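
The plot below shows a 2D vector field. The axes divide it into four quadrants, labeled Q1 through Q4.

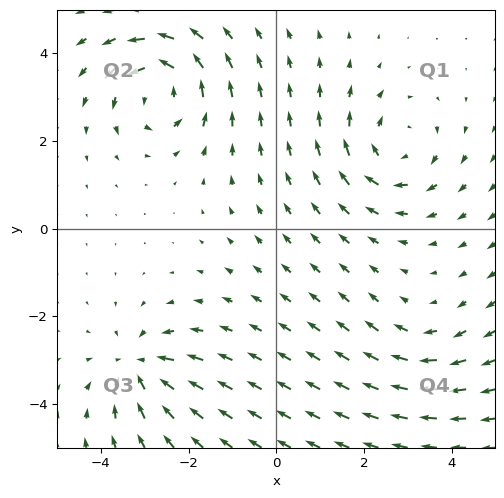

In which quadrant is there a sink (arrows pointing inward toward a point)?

The sink sits at approximately (-3.1, -3.2), which lies in quadrant Q3. The divergence there is about -5, negative as expected for a sink.

Q3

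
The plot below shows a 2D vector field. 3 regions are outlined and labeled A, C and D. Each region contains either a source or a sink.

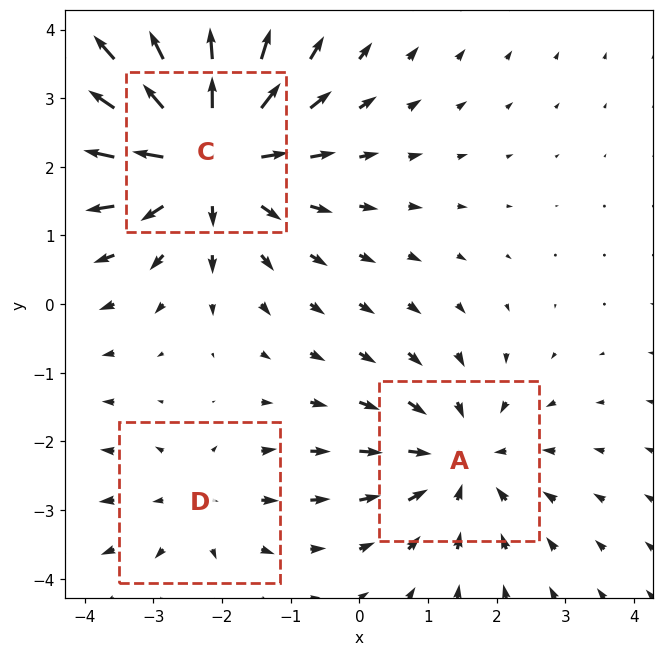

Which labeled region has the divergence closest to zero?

D

Divergence at each region's feature centre — A: about -3, C: about +5, D: about +2. Region D is closest to zero.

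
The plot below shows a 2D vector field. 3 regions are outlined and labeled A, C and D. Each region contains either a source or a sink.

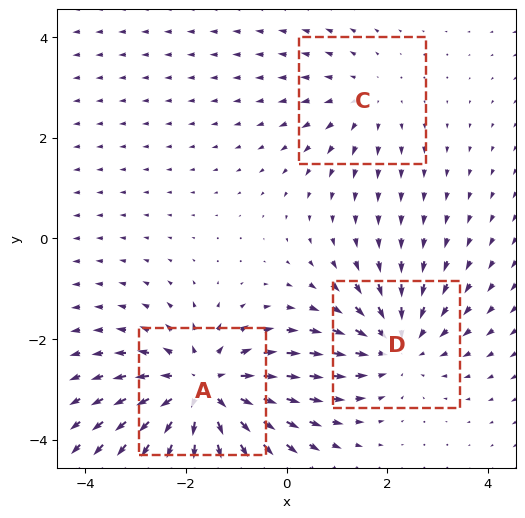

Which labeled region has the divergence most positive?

Divergence at each region's feature centre — A: about +4, C: about +2, D: about -3. Region A is most positive.

A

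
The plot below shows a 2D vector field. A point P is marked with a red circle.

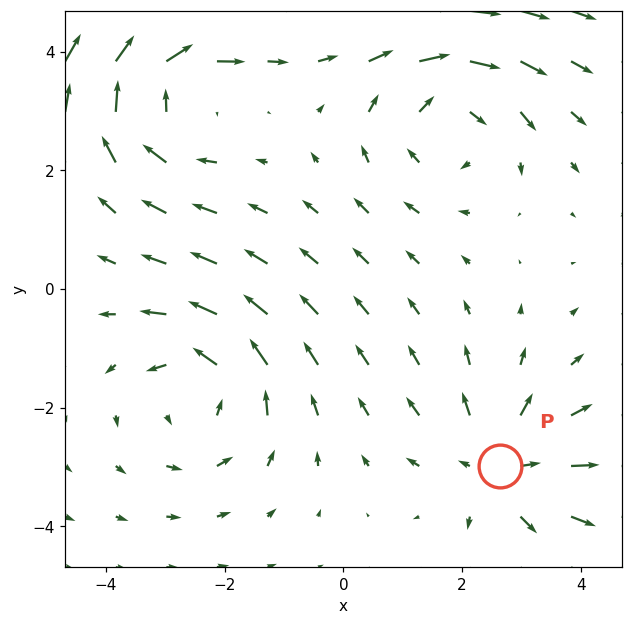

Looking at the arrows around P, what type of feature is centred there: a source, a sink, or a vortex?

source

At P (2.6, -3.0) the arrows spread outward. Divergence about +3, curl ≈0 — positive divergence with near-zero curl is a source.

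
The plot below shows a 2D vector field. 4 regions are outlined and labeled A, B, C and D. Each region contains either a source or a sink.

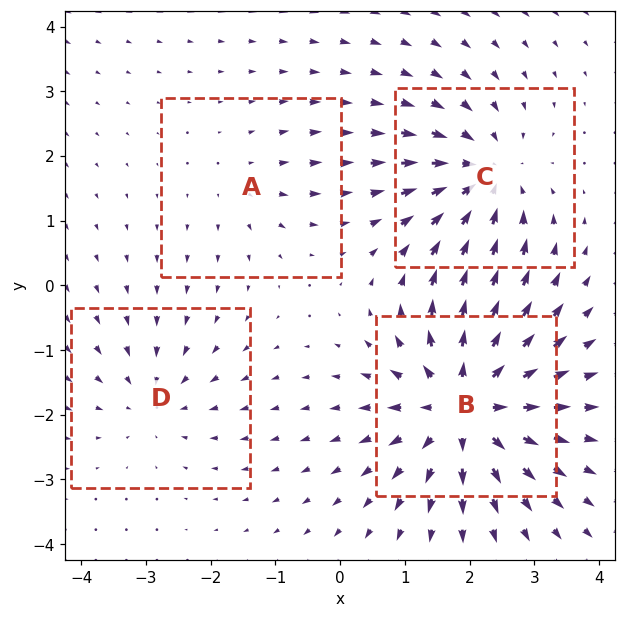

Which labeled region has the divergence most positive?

B

Divergence at each region's feature centre — A: about +2, B: about +7, C: about -5, D: about -3. Region B is most positive.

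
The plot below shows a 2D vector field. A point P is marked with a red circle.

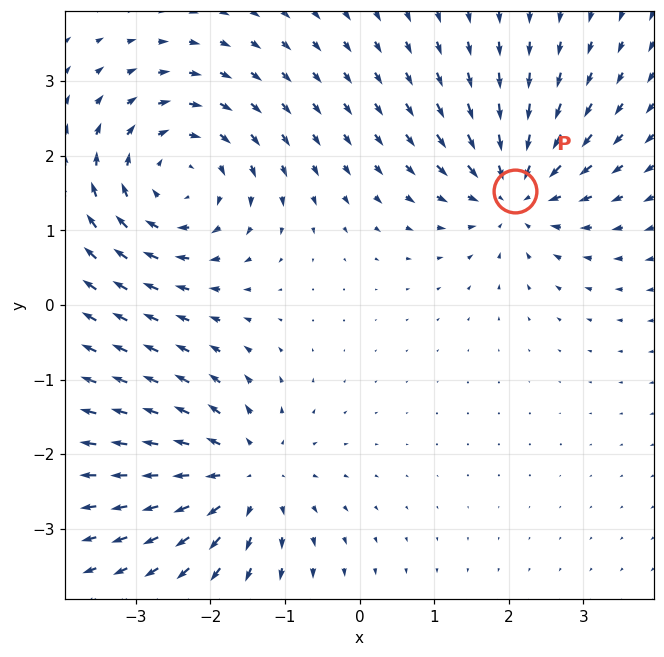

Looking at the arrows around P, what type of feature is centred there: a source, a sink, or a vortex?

At P (2.1, 1.5) the arrows converge inward. Divergence about -5, curl ≈0 — negative divergence with near-zero curl is a sink.

sink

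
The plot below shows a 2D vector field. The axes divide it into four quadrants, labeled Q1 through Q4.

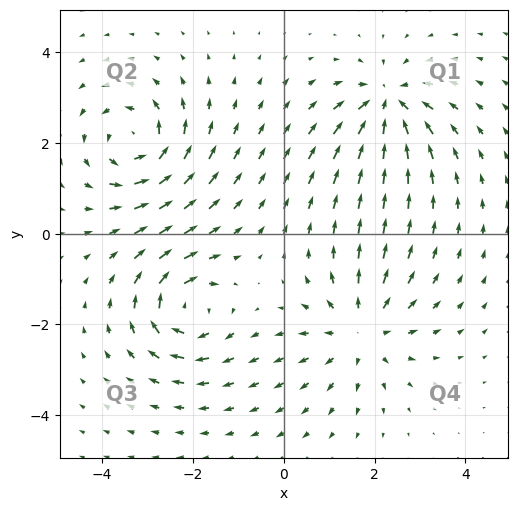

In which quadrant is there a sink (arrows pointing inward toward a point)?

The sink sits at approximately (2.3, 2.9), which lies in quadrant Q1. The divergence there is about -6, negative as expected for a sink.

Q1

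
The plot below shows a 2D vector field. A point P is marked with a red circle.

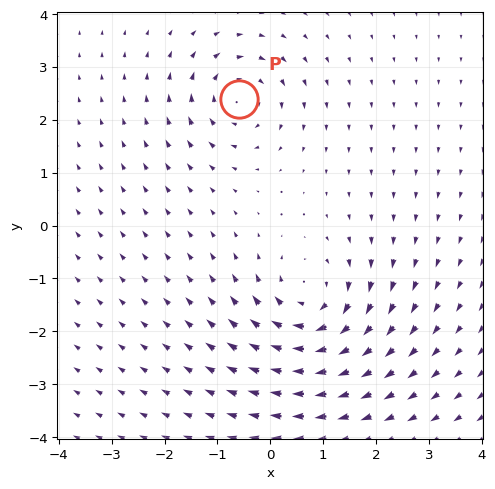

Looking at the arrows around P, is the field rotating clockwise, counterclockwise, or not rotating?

Near P at (-0.6, 2.4) the arrows circulate clockwise. The curl (z-component) there is about -4; negative curl means clockwise rotation.

clockwise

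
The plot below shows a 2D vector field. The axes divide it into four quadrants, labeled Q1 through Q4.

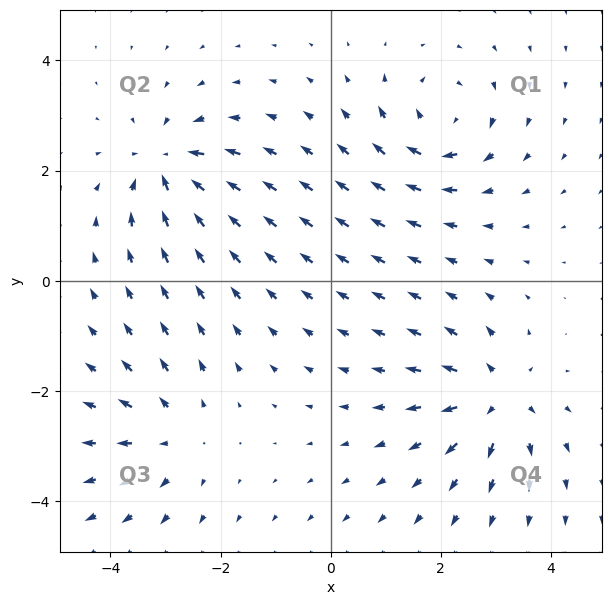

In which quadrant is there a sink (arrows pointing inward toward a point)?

Q2

The sink sits at approximately (-3.0, 2.1), which lies in quadrant Q2. The divergence there is about -6, negative as expected for a sink.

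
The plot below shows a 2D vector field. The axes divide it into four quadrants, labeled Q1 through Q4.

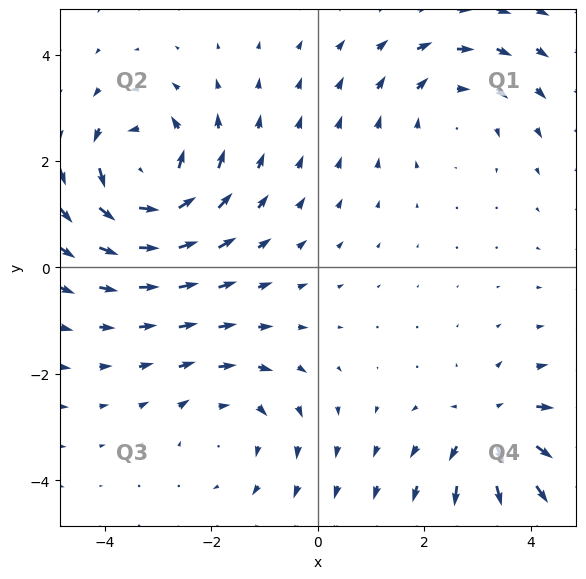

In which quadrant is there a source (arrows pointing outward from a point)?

Q4

The source sits at approximately (3.3, -3.1), which lies in quadrant Q4. The divergence there is about +4, positive as expected for a source.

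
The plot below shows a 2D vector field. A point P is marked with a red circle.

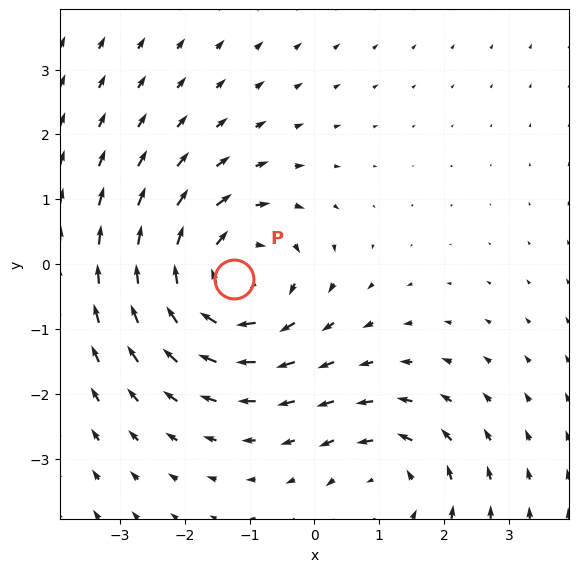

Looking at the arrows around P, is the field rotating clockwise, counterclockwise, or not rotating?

Near P at (-1.2, -0.2) the arrows circulate clockwise. The curl (z-component) there is about -4; negative curl means clockwise rotation.

clockwise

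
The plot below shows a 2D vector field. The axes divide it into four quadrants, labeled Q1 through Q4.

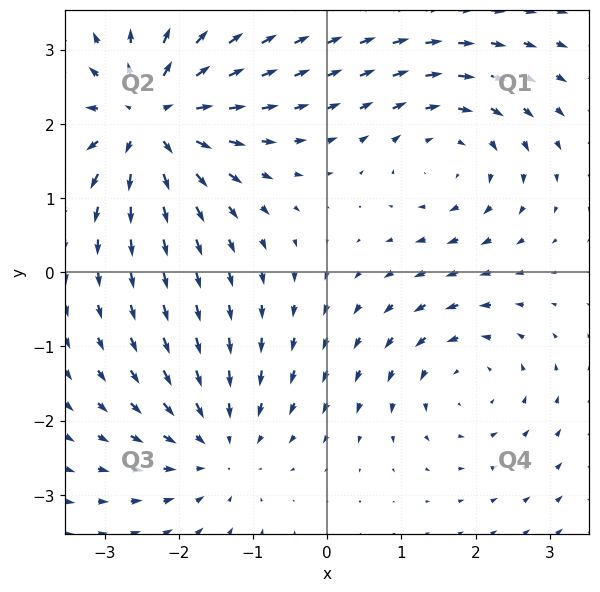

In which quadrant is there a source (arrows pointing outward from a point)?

Q2

The source sits at approximately (-2.4, 2.1), which lies in quadrant Q2. The divergence there is about +6, positive as expected for a source.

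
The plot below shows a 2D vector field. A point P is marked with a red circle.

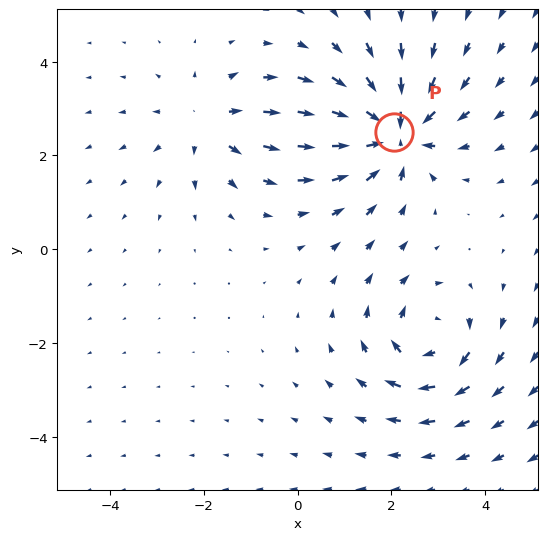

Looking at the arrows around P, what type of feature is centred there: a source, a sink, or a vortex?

At P (2.1, 2.5) the arrows converge inward. Divergence about -5, curl ≈0 — negative divergence with near-zero curl is a sink.

sink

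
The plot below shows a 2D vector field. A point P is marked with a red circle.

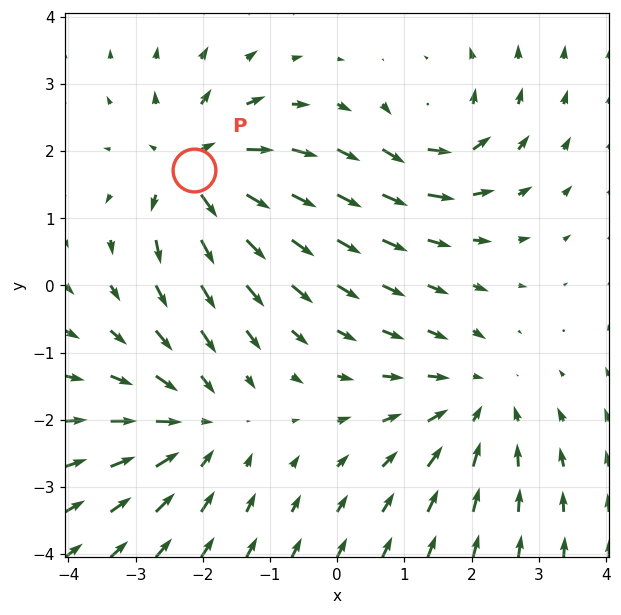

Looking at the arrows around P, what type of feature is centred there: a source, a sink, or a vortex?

source

At P (-2.1, 1.7) the arrows spread outward. Divergence about +5, curl ≈0 — positive divergence with near-zero curl is a source.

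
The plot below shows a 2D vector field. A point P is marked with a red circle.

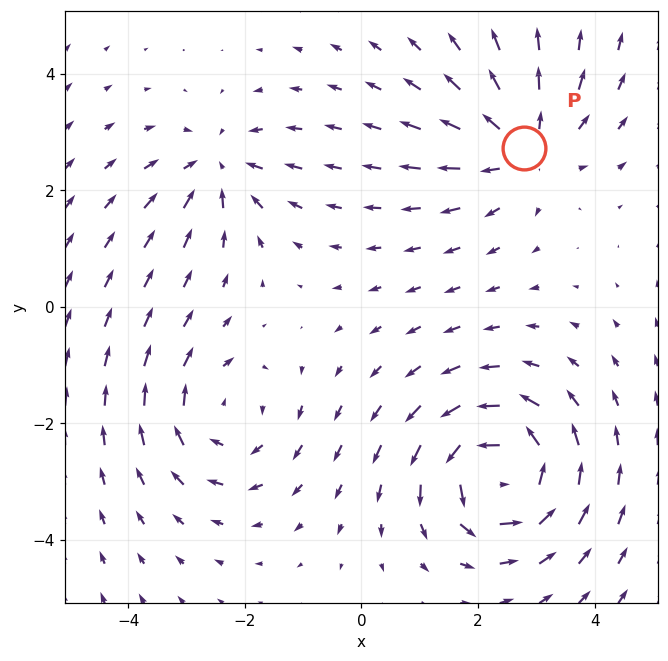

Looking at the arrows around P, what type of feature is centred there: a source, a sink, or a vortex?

source

At P (2.8, 2.7) the arrows spread outward. Divergence about +4, curl ≈0 — positive divergence with near-zero curl is a source.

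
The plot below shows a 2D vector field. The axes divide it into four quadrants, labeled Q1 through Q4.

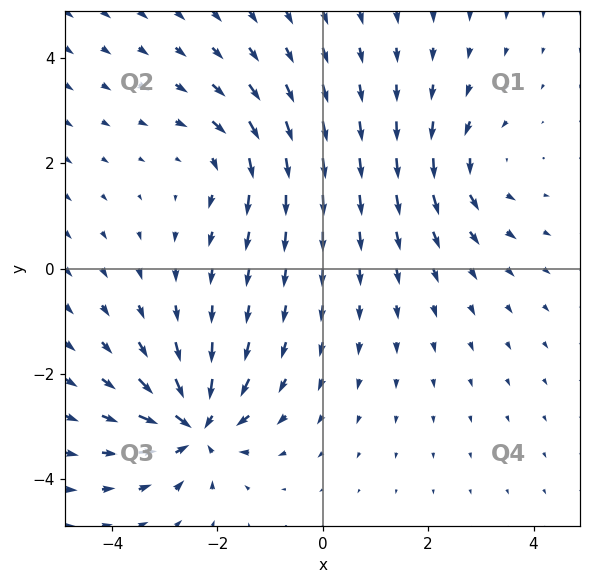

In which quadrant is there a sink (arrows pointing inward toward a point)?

The sink sits at approximately (-2.4, -3.0), which lies in quadrant Q3. The divergence there is about -7, negative as expected for a sink.

Q3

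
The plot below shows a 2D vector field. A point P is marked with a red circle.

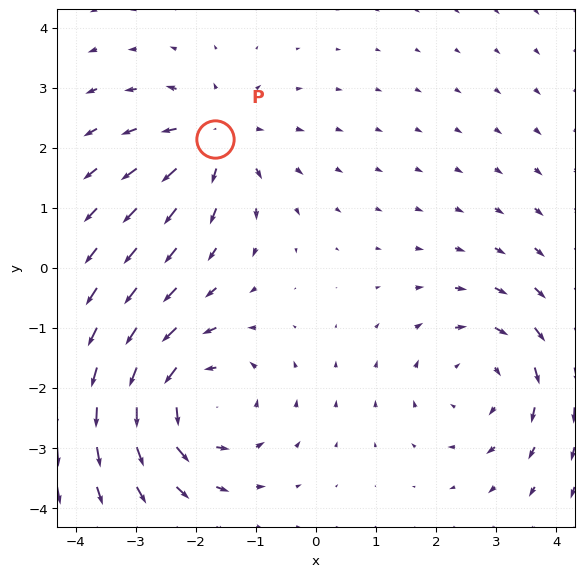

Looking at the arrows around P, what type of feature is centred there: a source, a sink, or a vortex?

source

At P (-1.7, 2.1) the arrows spread outward. Divergence about +4, curl ≈0 — positive divergence with near-zero curl is a source.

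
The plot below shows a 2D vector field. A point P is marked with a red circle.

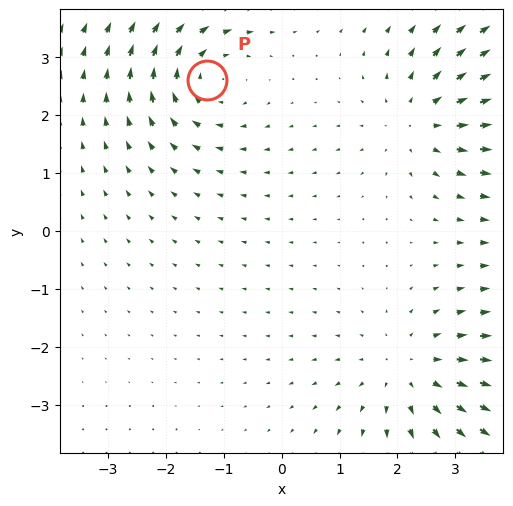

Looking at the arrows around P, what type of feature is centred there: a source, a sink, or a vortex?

At P (-1.3, 2.6) the arrows circulate clockwise. Divergence ≈0, curl about -3 — near-zero divergence with nonzero curl is a vortex.

vortex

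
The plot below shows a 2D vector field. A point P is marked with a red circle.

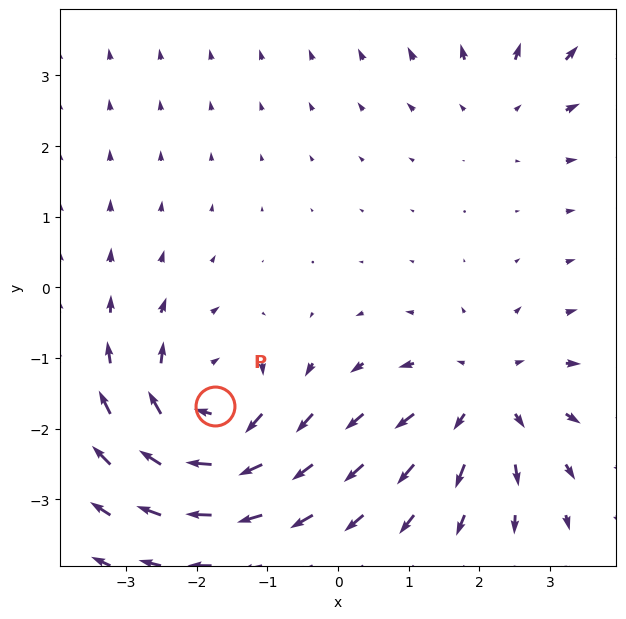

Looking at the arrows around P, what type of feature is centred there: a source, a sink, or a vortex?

vortex

At P (-1.7, -1.7) the arrows circulate clockwise. Divergence ≈0, curl about -6 — near-zero divergence with nonzero curl is a vortex.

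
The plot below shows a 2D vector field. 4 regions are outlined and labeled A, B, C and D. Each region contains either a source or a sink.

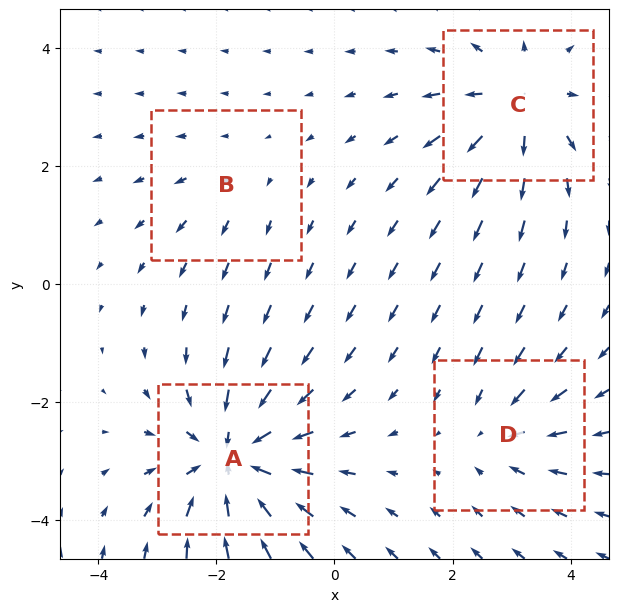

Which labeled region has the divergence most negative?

Divergence at each region's feature centre — A: about -7, B: about +2, C: about +5, D: about -3. Region A is most negative.

A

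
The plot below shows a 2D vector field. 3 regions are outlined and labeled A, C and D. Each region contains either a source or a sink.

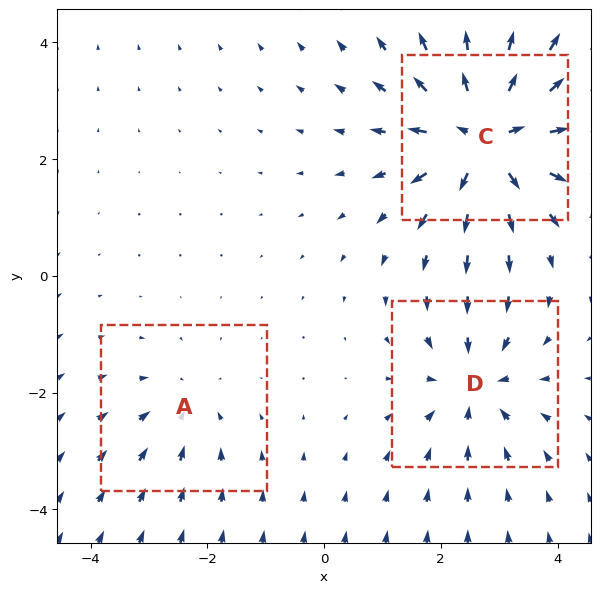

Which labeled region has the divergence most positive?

C

Divergence at each region's feature centre — A: about -2, C: about +6, D: about -4. Region C is most positive.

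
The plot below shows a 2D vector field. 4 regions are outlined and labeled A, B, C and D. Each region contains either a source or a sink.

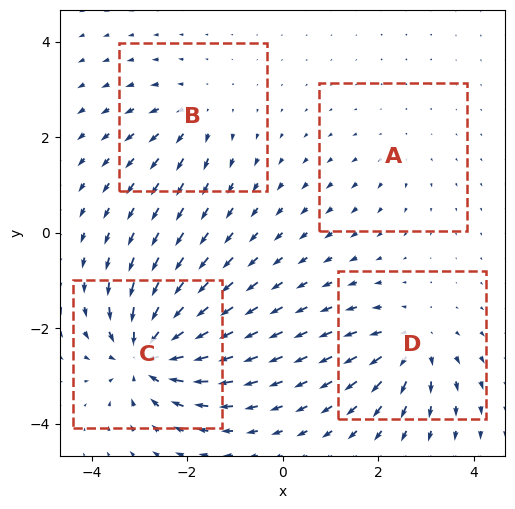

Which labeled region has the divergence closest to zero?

A

Divergence at each region's feature centre — A: about +2, B: about +4, C: about -9, D: about +5. Region A is closest to zero.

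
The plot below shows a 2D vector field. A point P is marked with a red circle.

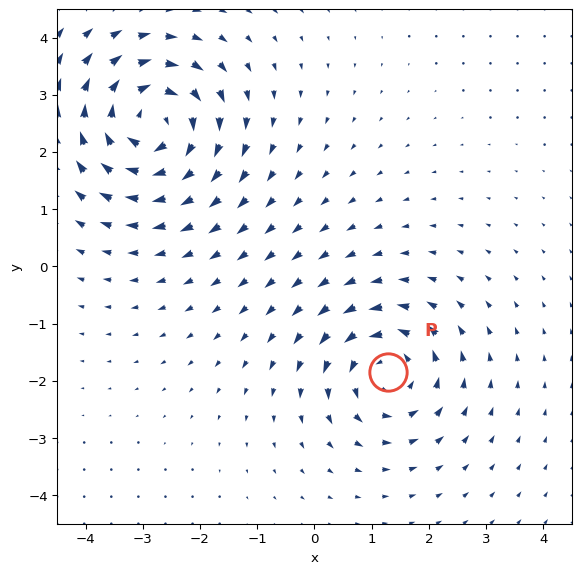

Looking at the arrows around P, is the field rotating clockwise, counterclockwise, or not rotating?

counterclockwise

Near P at (1.3, -1.8) the arrows circulate counterclockwise. The curl (z-component) there is about +4; positive curl means counterclockwise rotation.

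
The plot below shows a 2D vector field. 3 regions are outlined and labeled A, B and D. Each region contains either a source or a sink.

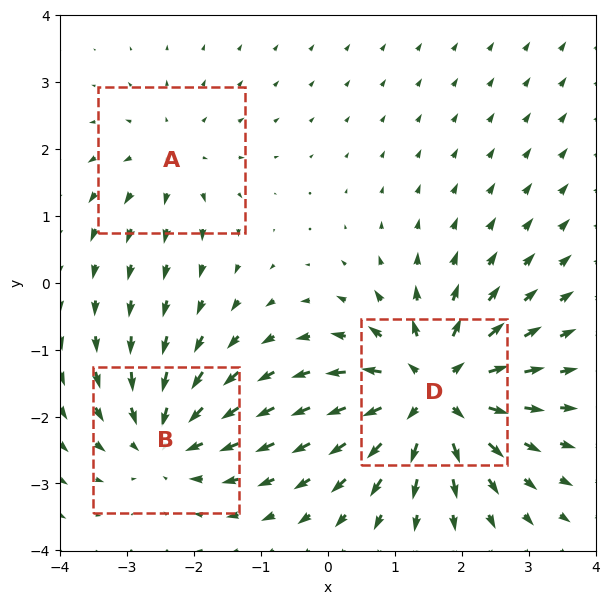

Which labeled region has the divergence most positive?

D

Divergence at each region's feature centre — A: about +2, B: about -3, D: about +5. Region D is most positive.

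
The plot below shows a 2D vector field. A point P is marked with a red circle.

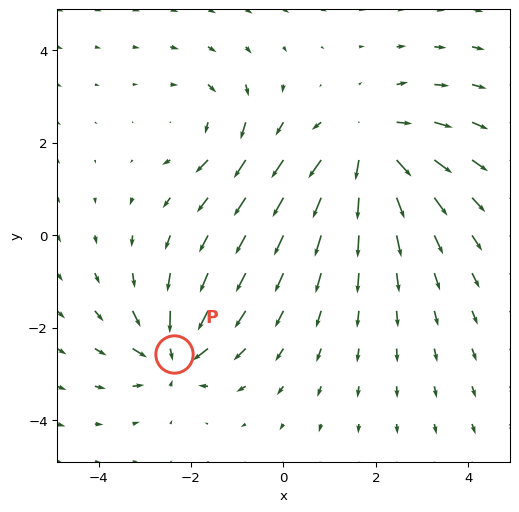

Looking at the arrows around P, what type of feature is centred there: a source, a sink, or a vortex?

At P (-2.4, -2.6) the arrows converge inward. Divergence about -5, curl ≈0 — negative divergence with near-zero curl is a sink.

sink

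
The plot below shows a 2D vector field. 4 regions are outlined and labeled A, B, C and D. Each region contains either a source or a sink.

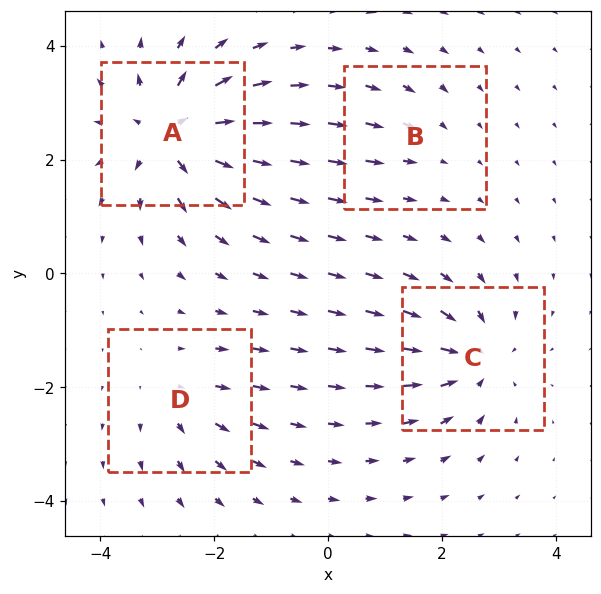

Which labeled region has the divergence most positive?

A

Divergence at each region's feature centre — A: about +8, B: about -2, C: about -6, D: about +4. Region A is most positive.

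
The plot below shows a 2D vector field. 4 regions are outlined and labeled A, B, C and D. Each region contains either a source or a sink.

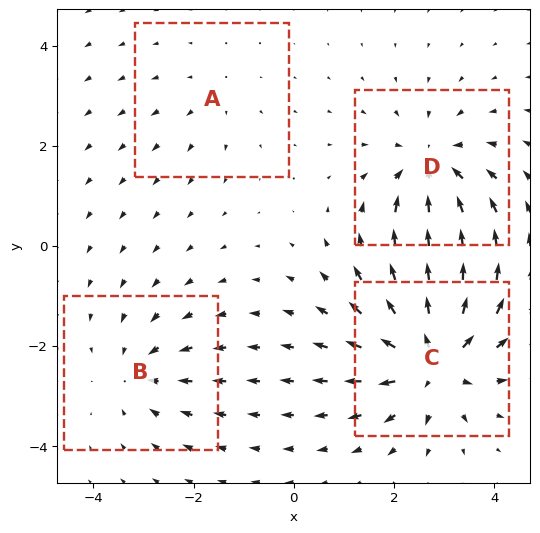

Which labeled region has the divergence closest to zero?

A

Divergence at each region's feature centre — A: about +2, B: about -3, C: about +7, D: about -5. Region A is closest to zero.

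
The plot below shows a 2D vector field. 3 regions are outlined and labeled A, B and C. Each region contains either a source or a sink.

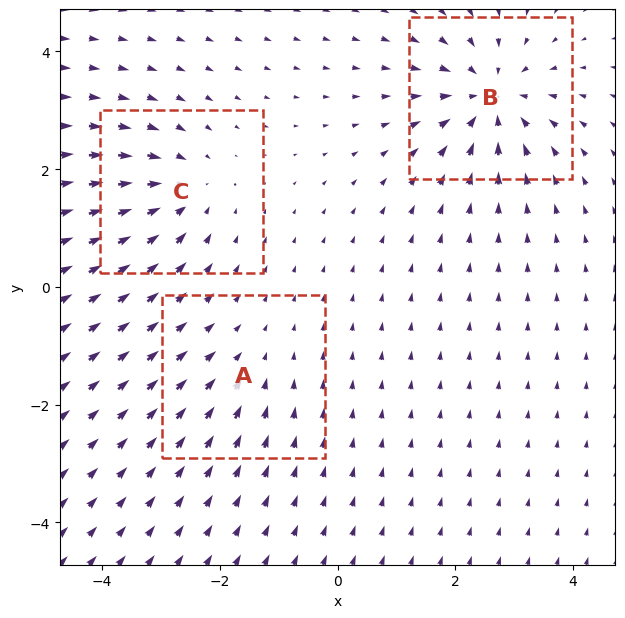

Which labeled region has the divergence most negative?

Divergence at each region's feature centre — A: about -2, B: about -5, C: about -4. Region B is most negative.

B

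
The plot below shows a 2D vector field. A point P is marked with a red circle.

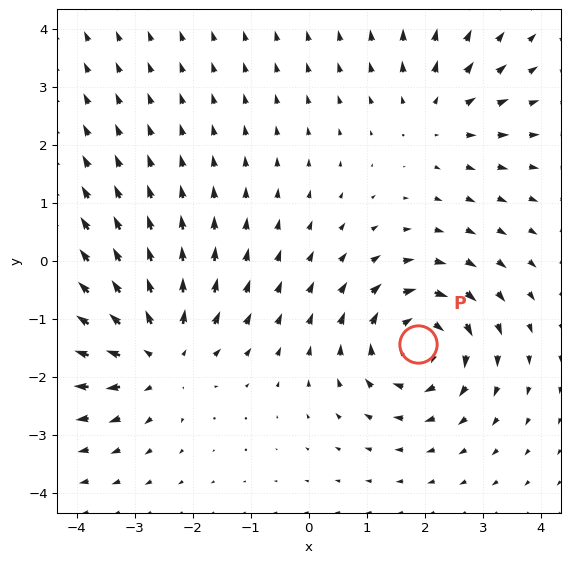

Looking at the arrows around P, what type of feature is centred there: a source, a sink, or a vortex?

vortex

At P (1.9, -1.4) the arrows circulate clockwise. Divergence ≈0, curl about -6 — near-zero divergence with nonzero curl is a vortex.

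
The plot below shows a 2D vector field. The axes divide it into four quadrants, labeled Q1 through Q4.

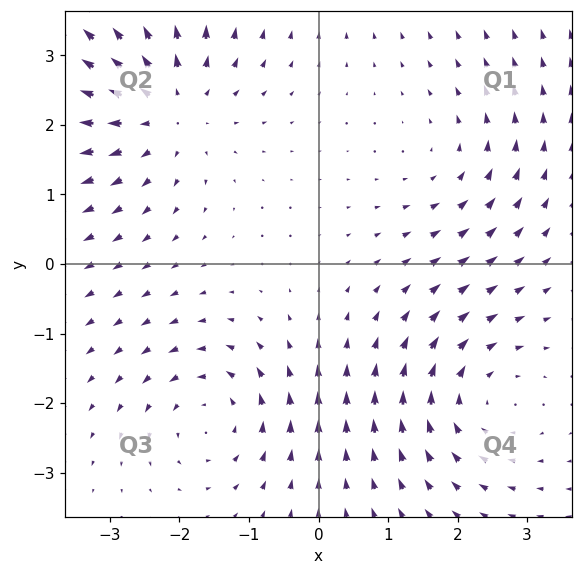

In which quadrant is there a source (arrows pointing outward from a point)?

Q2

The source sits at approximately (-2.2, 2.3), which lies in quadrant Q2. The divergence there is about +4, positive as expected for a source.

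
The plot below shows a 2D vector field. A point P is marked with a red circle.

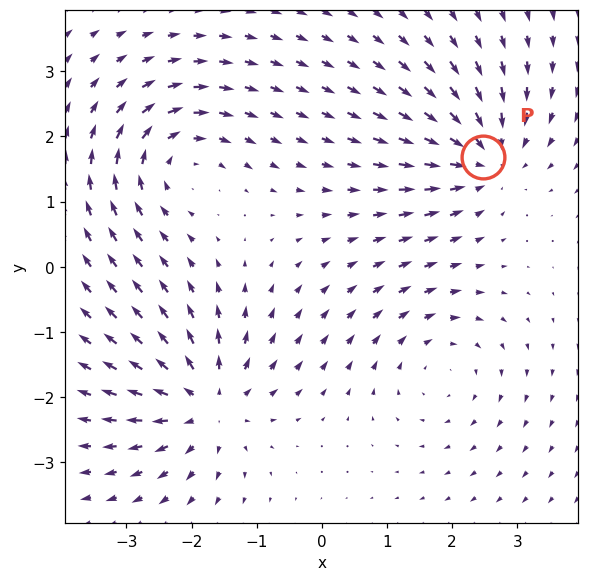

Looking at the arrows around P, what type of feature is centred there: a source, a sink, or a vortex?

At P (2.5, 1.7) the arrows converge inward. Divergence about -6, curl ≈0 — negative divergence with near-zero curl is a sink.

sink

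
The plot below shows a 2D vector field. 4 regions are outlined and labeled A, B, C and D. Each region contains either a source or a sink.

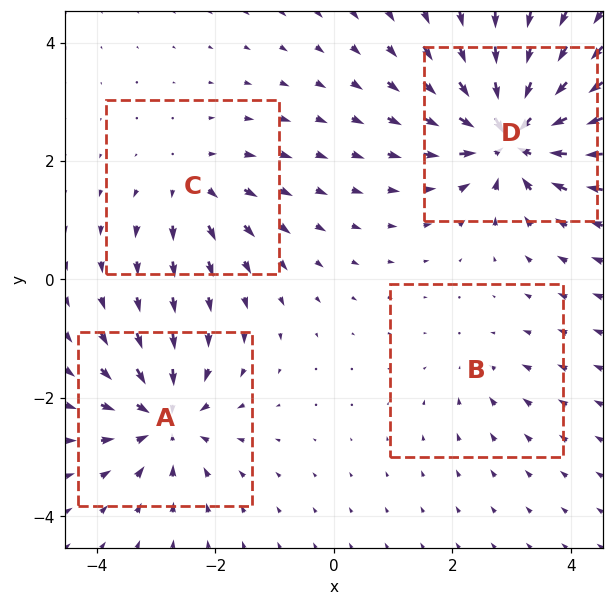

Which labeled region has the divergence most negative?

D

Divergence at each region's feature centre — A: about -6, B: about -2, C: about +4, D: about -9. Region D is most negative.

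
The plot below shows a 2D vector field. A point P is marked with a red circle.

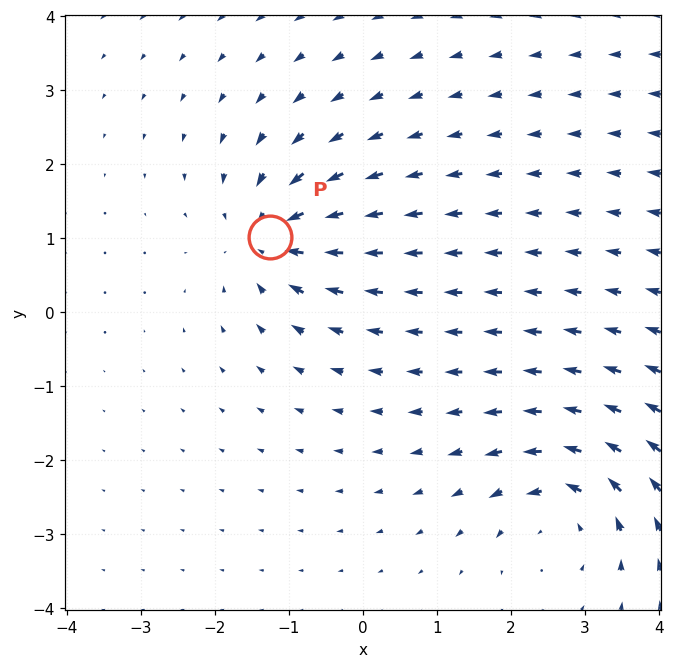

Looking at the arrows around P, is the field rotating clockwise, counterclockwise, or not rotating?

Near P at (-1.3, 1.0) the arrows show no circulation. The curl there is ≈0.

not rotating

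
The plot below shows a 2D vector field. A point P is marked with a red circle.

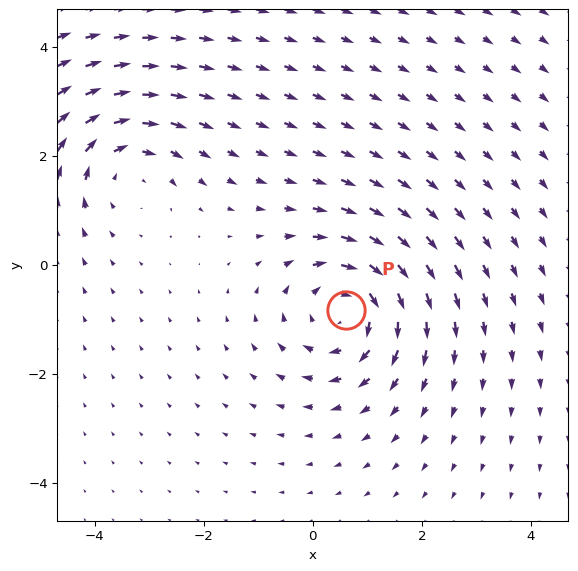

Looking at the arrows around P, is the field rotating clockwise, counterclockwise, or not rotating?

Near P at (0.6, -0.8) the arrows circulate clockwise. The curl (z-component) there is about -4; negative curl means clockwise rotation.

clockwise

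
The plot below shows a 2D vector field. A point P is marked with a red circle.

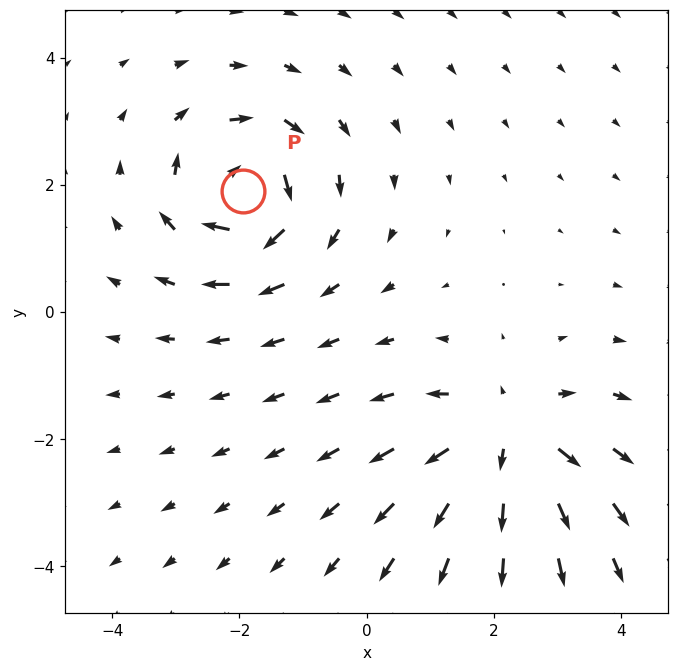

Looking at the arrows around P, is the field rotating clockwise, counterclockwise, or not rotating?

clockwise

Near P at (-1.9, 1.9) the arrows circulate clockwise. The curl (z-component) there is about -6; negative curl means clockwise rotation.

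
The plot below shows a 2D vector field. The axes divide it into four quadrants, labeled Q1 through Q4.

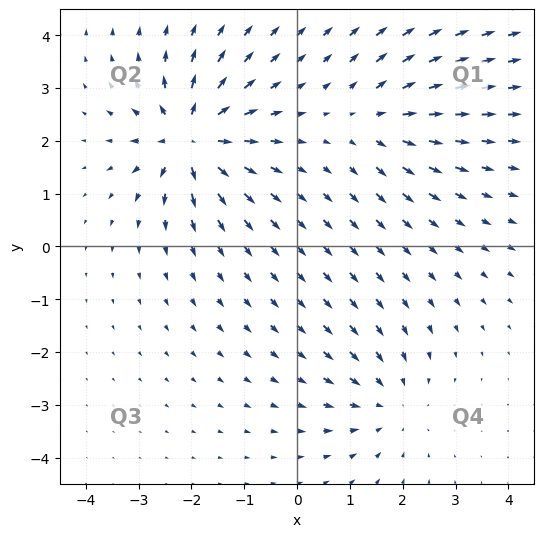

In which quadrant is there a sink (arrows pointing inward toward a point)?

The sink sits at approximately (1.7, -3.0), which lies in quadrant Q4. The divergence there is about -3, negative as expected for a sink.

Q4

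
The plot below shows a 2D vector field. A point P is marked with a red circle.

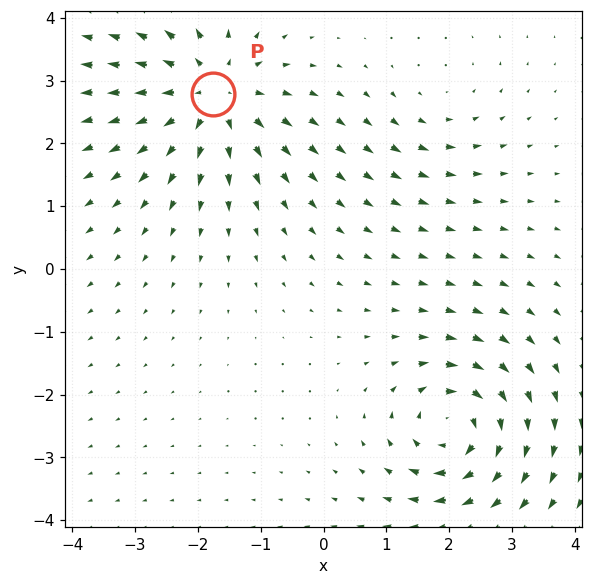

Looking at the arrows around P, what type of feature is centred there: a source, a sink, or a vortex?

source

At P (-1.8, 2.8) the arrows spread outward. Divergence about +5, curl ≈0 — positive divergence with near-zero curl is a source.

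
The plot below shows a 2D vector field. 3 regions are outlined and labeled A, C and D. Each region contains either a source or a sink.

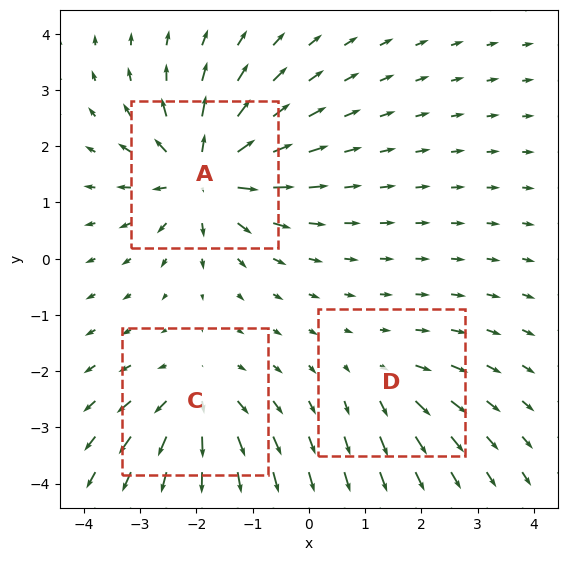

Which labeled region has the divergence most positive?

Divergence at each region's feature centre — A: about +6, C: about +4, D: about +2. Region A is most positive.

A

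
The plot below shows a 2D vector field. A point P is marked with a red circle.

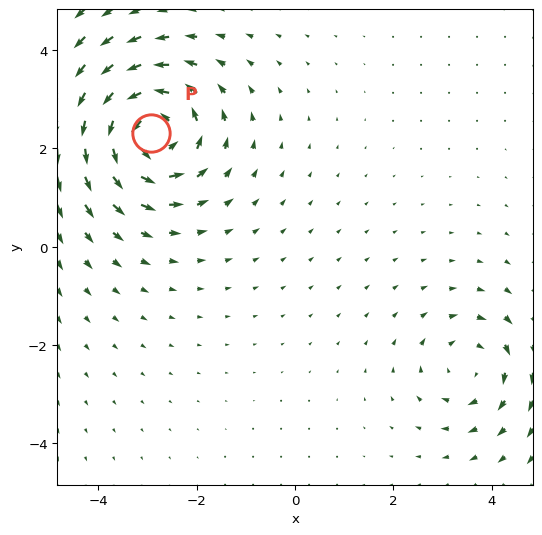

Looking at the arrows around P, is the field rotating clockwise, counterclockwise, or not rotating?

Near P at (-2.9, 2.3) the arrows circulate counterclockwise. The curl (z-component) there is about +6; positive curl means counterclockwise rotation.

counterclockwise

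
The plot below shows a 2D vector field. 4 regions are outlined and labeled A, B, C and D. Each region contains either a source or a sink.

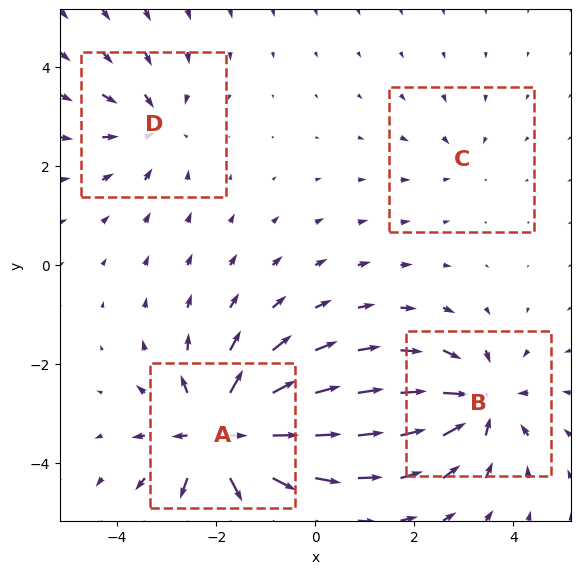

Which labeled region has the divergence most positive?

Divergence at each region's feature centre — A: about +8, B: about -6, C: about -2, D: about -4. Region A is most positive.

A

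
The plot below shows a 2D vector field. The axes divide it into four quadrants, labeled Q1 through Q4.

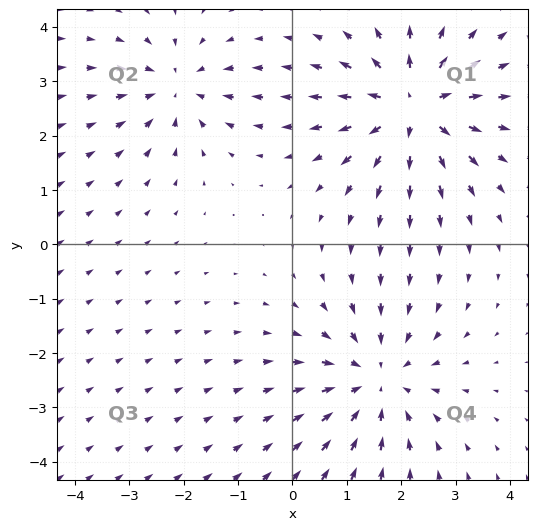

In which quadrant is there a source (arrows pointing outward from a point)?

The source sits at approximately (2.2, 2.5), which lies in quadrant Q1. The divergence there is about +6, positive as expected for a source.

Q1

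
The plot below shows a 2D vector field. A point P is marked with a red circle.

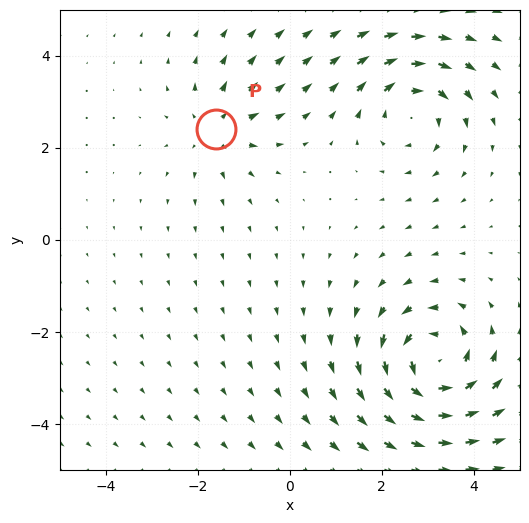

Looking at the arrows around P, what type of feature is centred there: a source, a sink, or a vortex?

source

At P (-1.6, 2.4) the arrows spread outward. Divergence about +3, curl ≈0 — positive divergence with near-zero curl is a source.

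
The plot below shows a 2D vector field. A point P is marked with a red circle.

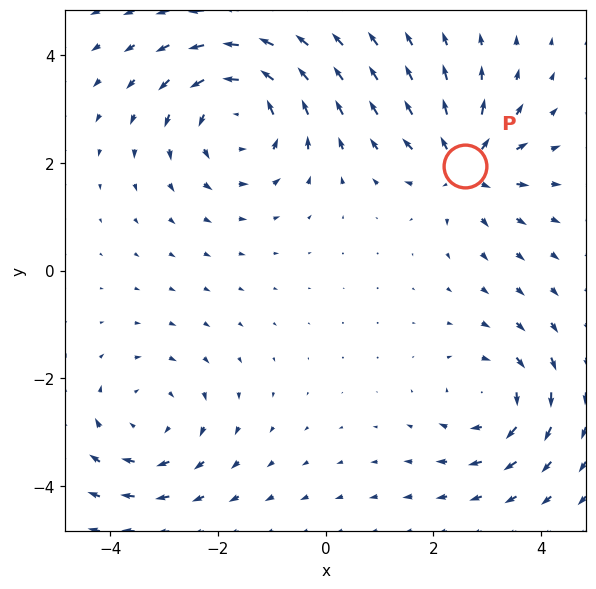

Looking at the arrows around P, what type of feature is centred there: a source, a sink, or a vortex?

source

At P (2.6, 1.9) the arrows spread outward. Divergence about +4, curl ≈0 — positive divergence with near-zero curl is a source.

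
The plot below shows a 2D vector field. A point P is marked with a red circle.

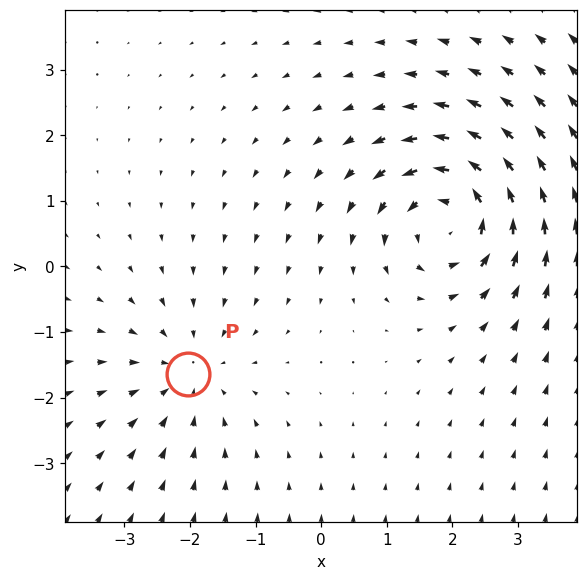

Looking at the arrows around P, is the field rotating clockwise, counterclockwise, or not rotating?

not rotating

Near P at (-2.0, -1.6) the arrows show no circulation. The curl there is ≈0.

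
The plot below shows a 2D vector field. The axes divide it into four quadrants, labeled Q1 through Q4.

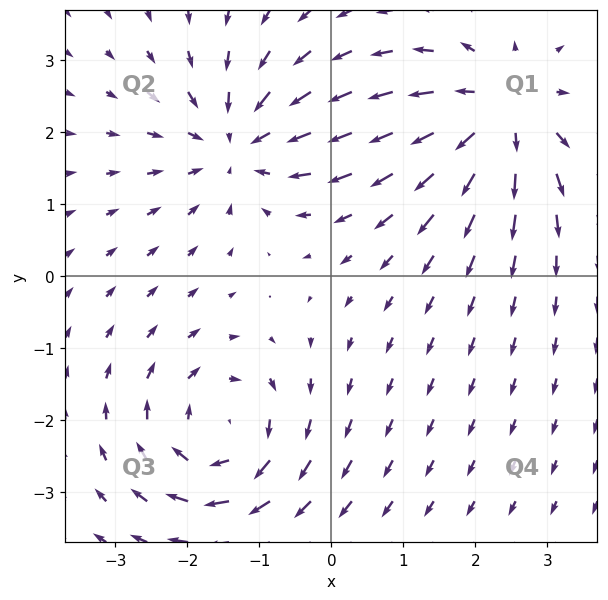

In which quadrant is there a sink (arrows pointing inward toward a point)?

The sink sits at approximately (-1.3, 1.8), which lies in quadrant Q2. The divergence there is about -5, negative as expected for a sink.

Q2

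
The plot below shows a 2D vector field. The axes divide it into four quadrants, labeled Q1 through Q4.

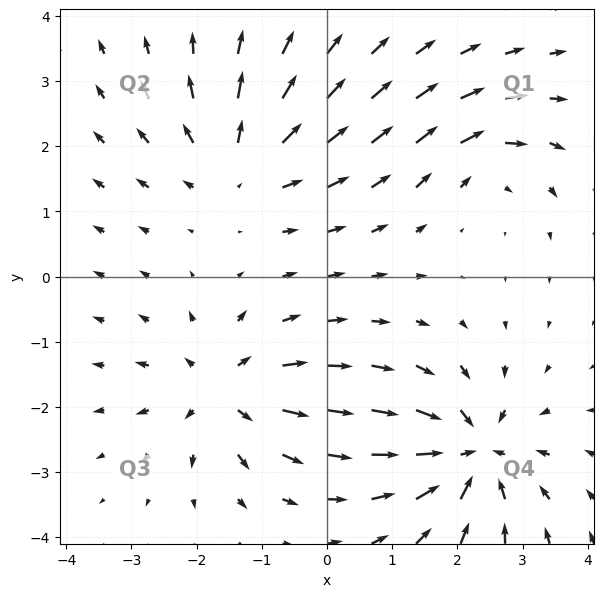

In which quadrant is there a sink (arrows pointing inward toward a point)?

The sink sits at approximately (2.2, -2.7), which lies in quadrant Q4. The divergence there is about -6, negative as expected for a sink.

Q4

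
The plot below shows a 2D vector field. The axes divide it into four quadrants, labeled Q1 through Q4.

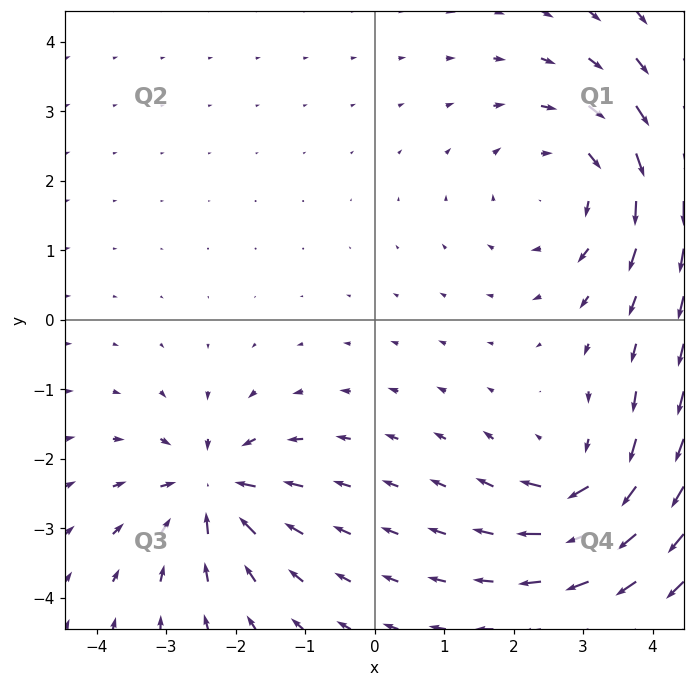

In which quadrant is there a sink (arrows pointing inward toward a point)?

Q3

The sink sits at approximately (-2.3, -2.4), which lies in quadrant Q3. The divergence there is about -6, negative as expected for a sink.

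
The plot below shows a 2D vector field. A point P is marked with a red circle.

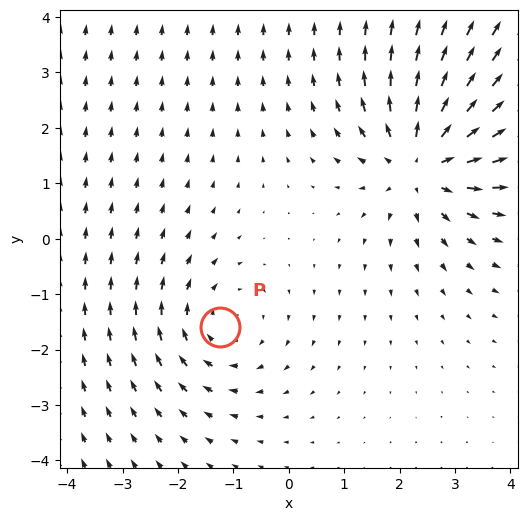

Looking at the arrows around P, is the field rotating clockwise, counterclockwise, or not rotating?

Near P at (-1.2, -1.6) the arrows circulate clockwise. The curl (z-component) there is about -2; negative curl means clockwise rotation.

clockwise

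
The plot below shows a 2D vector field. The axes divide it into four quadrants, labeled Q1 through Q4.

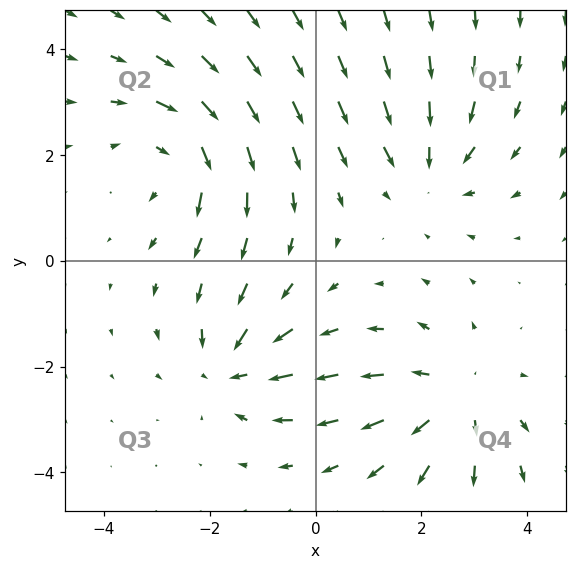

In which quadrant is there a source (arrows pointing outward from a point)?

Q4

The source sits at approximately (2.7, -2.6), which lies in quadrant Q4. The divergence there is about +4, positive as expected for a source.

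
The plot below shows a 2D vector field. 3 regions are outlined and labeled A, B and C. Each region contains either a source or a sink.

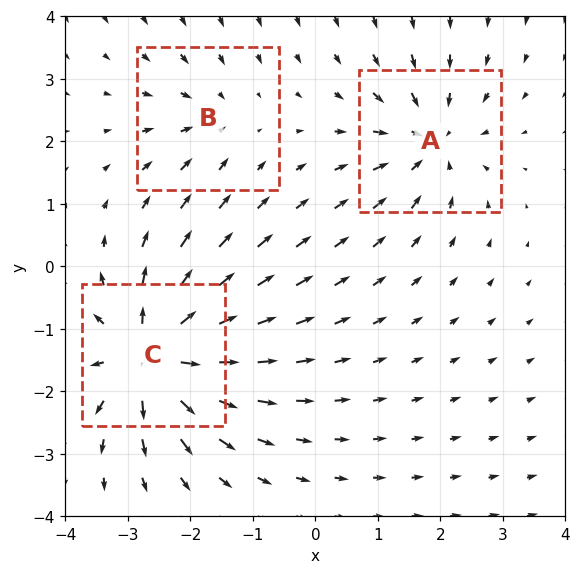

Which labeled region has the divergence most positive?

Divergence at each region's feature centre — A: about -4, B: about -2, C: about +6. Region C is most positive.

C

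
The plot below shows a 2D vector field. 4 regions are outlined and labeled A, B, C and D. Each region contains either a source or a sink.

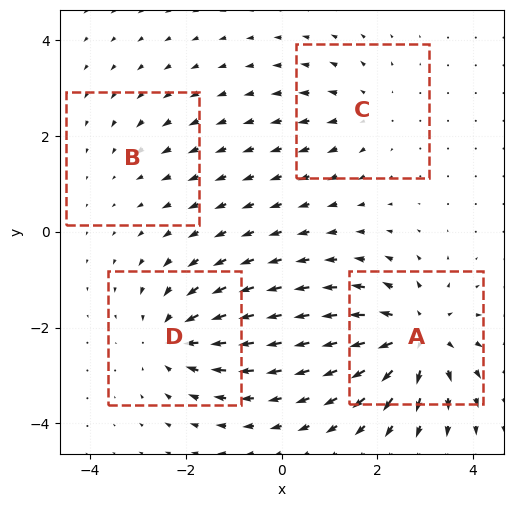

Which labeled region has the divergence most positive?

Divergence at each region's feature centre — A: about +7, B: about -2, C: about +3, D: about -5. Region A is most positive.

A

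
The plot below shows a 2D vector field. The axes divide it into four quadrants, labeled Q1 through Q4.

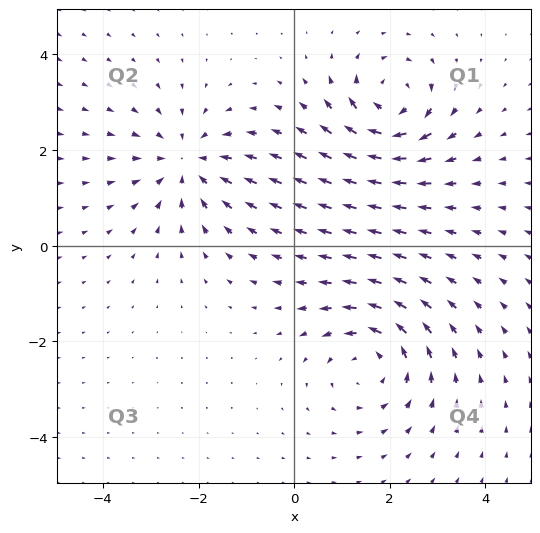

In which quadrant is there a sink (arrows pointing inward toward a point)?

Q2

The sink sits at approximately (-2.2, 1.7), which lies in quadrant Q2. The divergence there is about -5, negative as expected for a sink.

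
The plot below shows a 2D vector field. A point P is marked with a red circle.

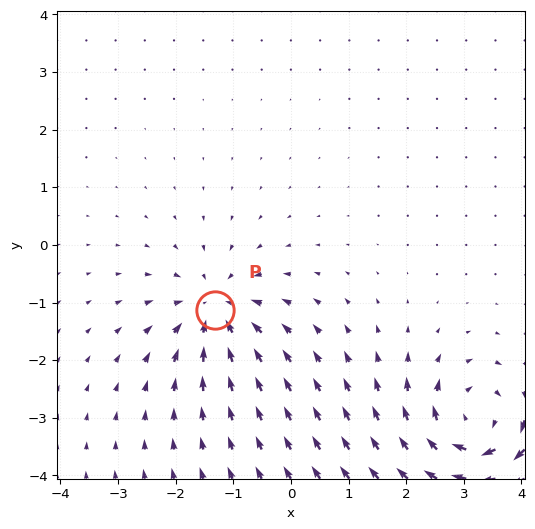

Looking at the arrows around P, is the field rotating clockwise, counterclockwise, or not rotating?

Near P at (-1.3, -1.1) the arrows show no circulation. The curl there is ≈0.

not rotating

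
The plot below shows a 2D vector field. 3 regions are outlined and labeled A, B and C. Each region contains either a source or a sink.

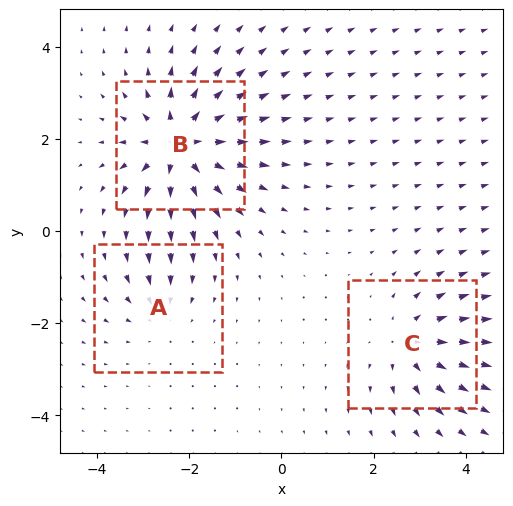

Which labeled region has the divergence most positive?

Divergence at each region's feature centre — A: about -3, B: about +6, C: about +4. Region B is most positive.

B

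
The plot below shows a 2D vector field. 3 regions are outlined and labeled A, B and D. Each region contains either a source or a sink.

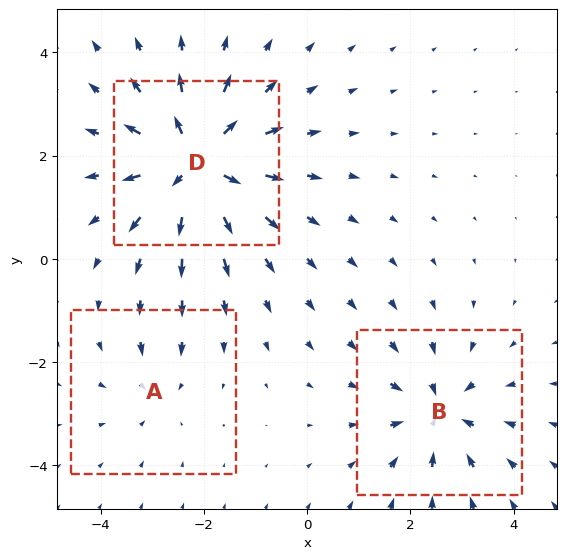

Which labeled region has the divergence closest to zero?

A

Divergence at each region's feature centre — A: about -2, B: about -4, D: about +5. Region A is closest to zero.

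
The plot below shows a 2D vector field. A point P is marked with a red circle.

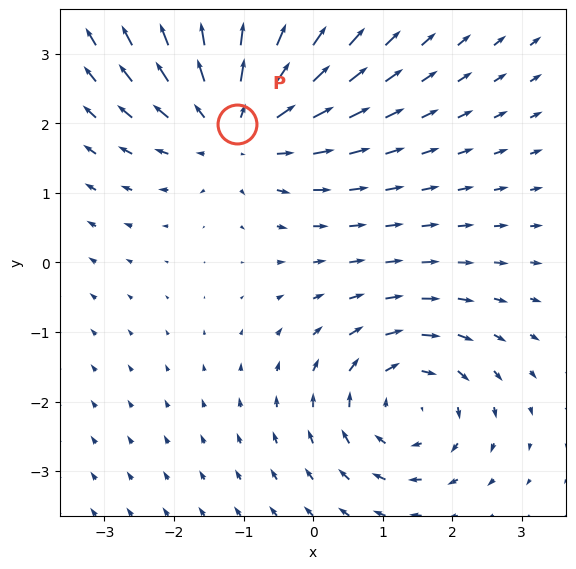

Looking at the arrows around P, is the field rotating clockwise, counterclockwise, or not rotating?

Near P at (-1.1, 2.0) the arrows show no circulation. The curl there is ≈0.

not rotating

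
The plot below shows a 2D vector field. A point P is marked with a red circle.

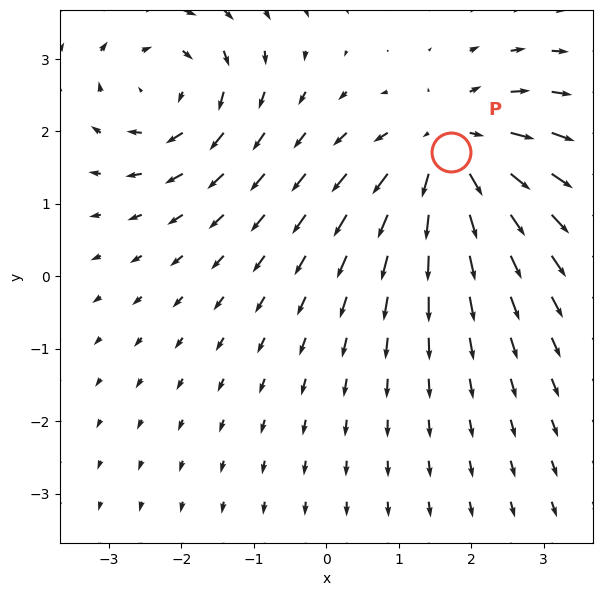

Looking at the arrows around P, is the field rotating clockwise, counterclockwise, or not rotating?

not rotating

Near P at (1.7, 1.7) the arrows show no circulation. The curl there is ≈0.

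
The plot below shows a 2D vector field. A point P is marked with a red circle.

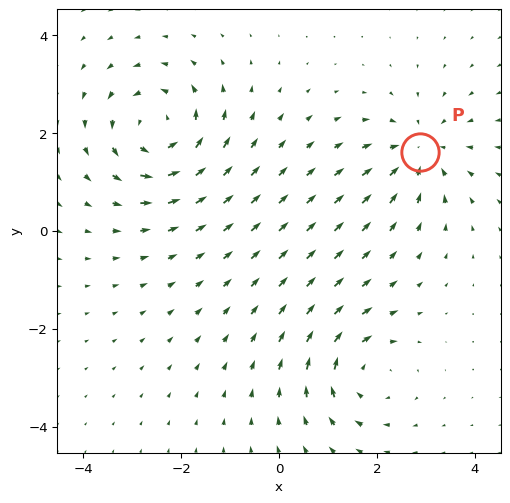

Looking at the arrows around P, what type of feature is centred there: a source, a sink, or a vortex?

sink

At P (2.9, 1.6) the arrows converge inward. Divergence about -4, curl ≈0 — negative divergence with near-zero curl is a sink.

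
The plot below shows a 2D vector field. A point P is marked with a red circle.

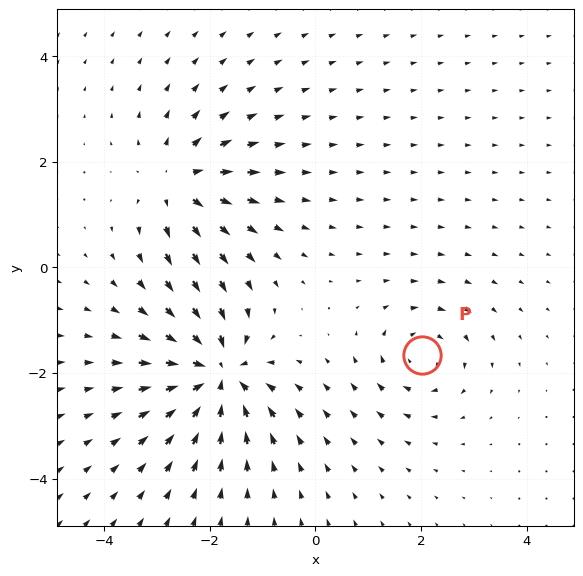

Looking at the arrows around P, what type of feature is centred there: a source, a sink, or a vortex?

vortex

At P (2.0, -1.7) the arrows circulate clockwise. Divergence ≈0, curl about -4 — near-zero divergence with nonzero curl is a vortex.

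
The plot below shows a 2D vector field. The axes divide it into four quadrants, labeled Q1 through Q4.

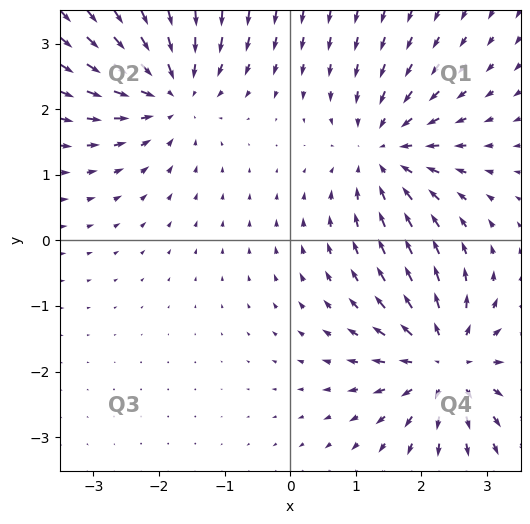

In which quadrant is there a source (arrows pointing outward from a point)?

The source sits at approximately (2.4, -1.9), which lies in quadrant Q4. The divergence there is about +4, positive as expected for a source.

Q4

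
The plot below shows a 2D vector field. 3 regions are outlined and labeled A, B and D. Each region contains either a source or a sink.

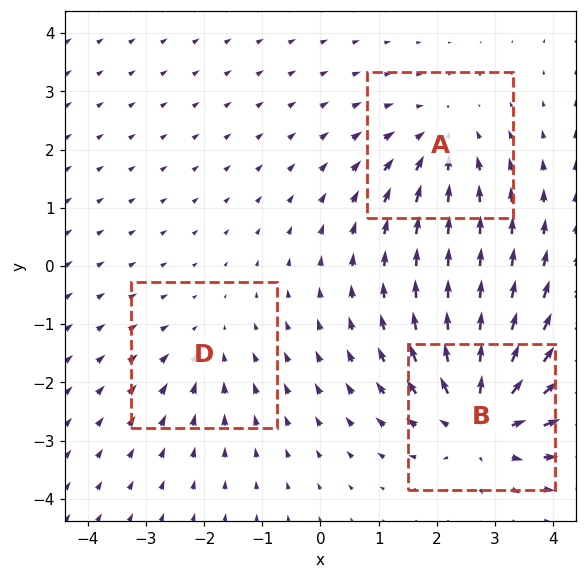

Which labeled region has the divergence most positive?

B

Divergence at each region's feature centre — A: about -3, B: about +5, D: about -2. Region B is most positive.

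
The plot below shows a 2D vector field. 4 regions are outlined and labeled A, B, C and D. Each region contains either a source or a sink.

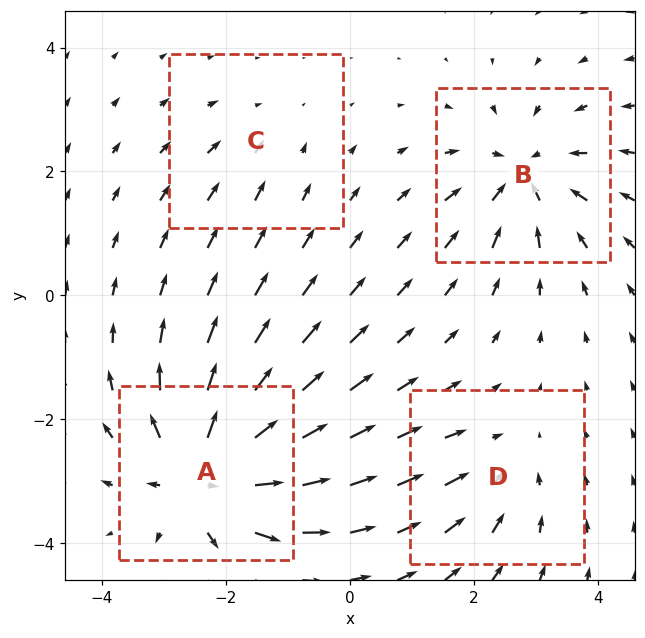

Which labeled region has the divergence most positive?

A

Divergence at each region's feature centre — A: about +8, B: about -6, C: about -2, D: about -3. Region A is most positive.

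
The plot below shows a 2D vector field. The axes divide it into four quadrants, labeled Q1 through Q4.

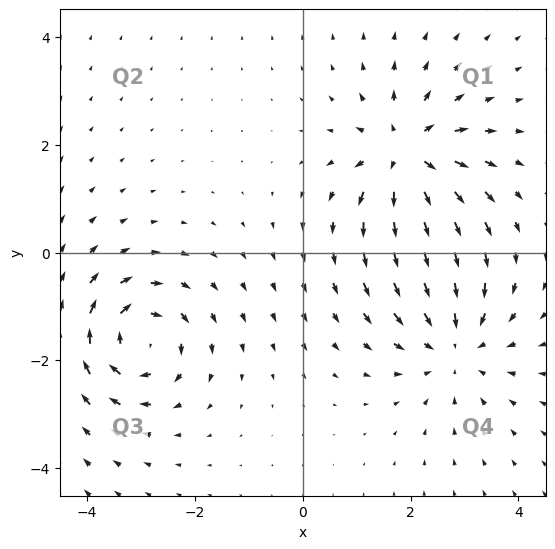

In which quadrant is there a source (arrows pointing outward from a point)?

The source sits at approximately (1.9, 1.8), which lies in quadrant Q1. The divergence there is about +6, positive as expected for a source.

Q1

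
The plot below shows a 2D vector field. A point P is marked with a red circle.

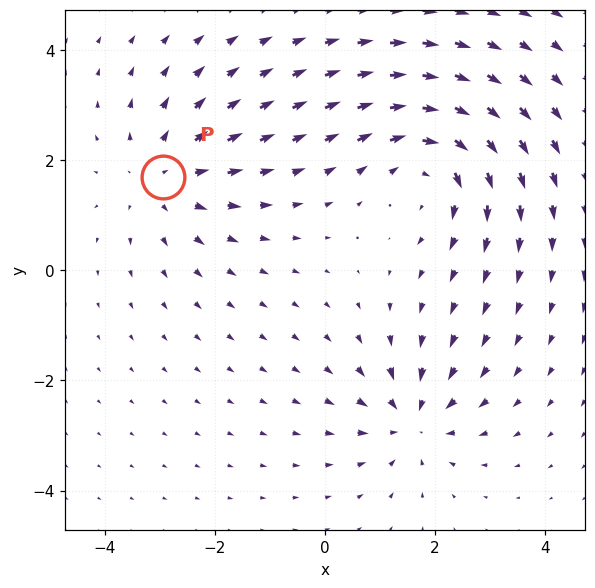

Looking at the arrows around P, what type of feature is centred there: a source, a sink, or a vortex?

At P (-3.0, 1.7) the arrows spread outward. Divergence about +3, curl ≈0 — positive divergence with near-zero curl is a source.

source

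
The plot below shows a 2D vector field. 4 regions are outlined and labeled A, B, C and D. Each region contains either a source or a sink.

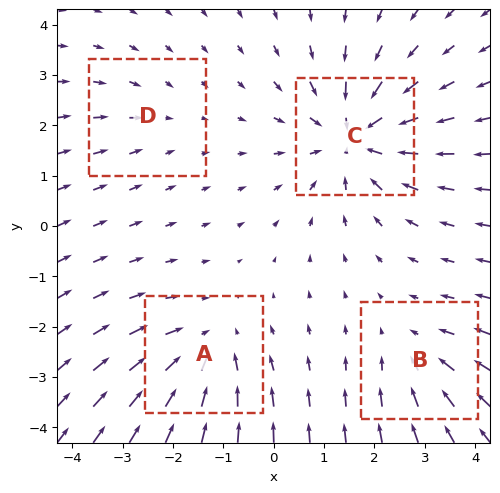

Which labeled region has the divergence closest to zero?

Divergence at each region's feature centre — A: about -4, B: about -3, C: about -6, D: about -2. Region D is closest to zero.

D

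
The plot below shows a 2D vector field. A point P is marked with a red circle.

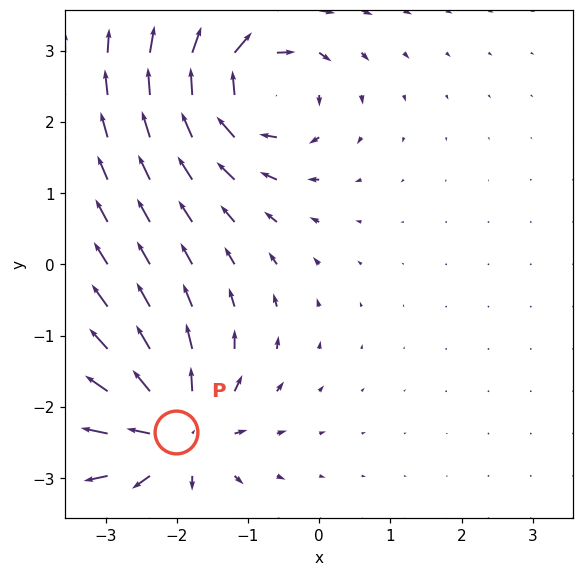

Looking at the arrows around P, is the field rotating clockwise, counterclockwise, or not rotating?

not rotating

Near P at (-2.0, -2.4) the arrows show no circulation. The curl there is ≈0.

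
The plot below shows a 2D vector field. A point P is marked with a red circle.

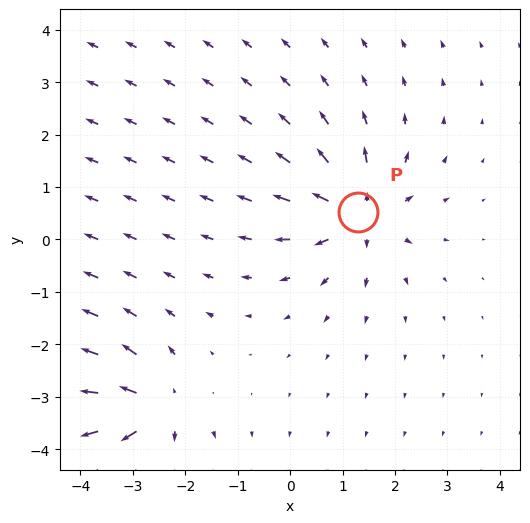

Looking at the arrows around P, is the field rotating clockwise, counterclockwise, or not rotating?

not rotating

Near P at (1.3, 0.5) the arrows show no circulation. The curl there is ≈0.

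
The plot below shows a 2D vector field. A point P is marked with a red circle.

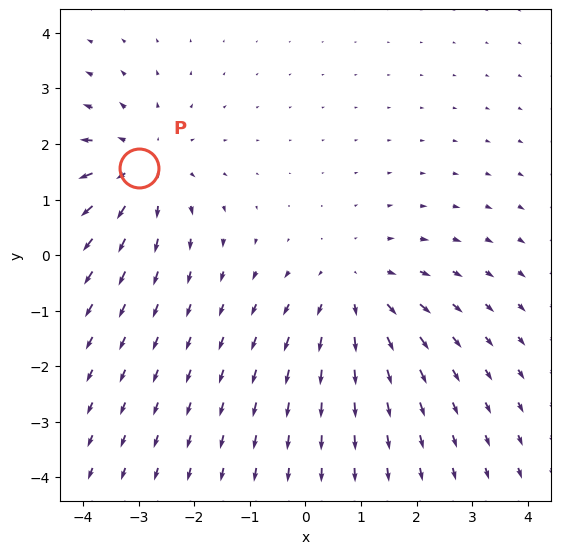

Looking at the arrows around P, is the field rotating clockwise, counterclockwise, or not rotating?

not rotating

Near P at (-3.0, 1.6) the arrows show no circulation. The curl there is ≈0.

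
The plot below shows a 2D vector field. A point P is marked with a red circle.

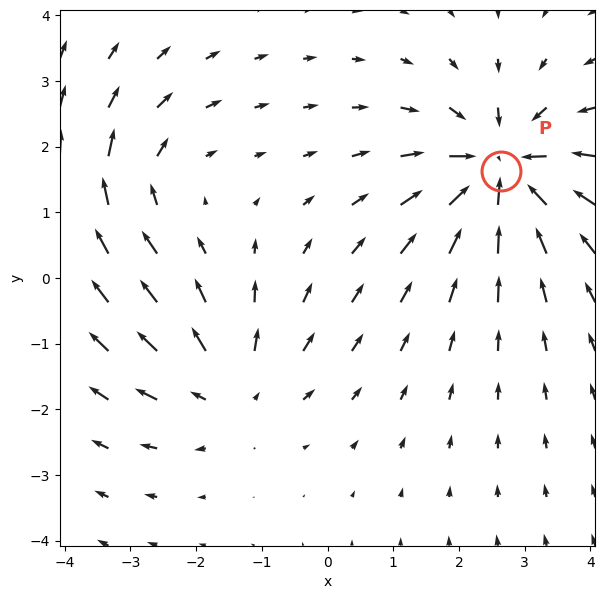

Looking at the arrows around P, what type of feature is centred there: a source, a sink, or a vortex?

At P (2.6, 1.6) the arrows converge inward. Divergence about -5, curl ≈0 — negative divergence with near-zero curl is a sink.

sink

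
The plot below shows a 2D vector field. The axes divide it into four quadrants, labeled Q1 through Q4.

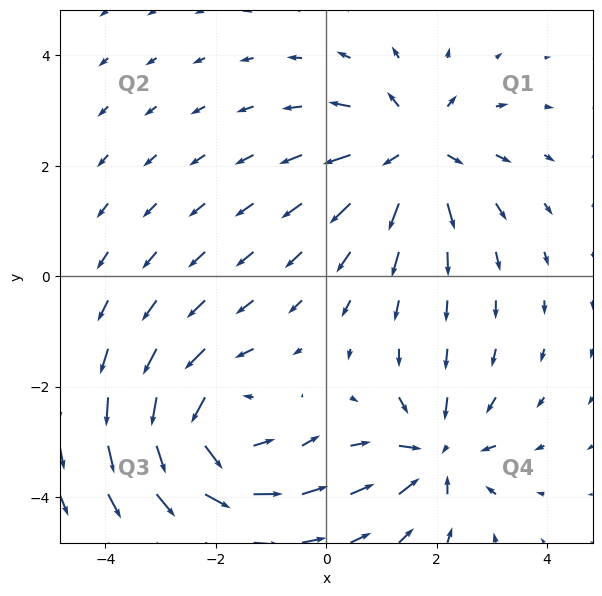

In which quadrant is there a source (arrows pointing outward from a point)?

The source sits at approximately (1.6, 2.3), which lies in quadrant Q1. The divergence there is about +5, positive as expected for a source.

Q1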